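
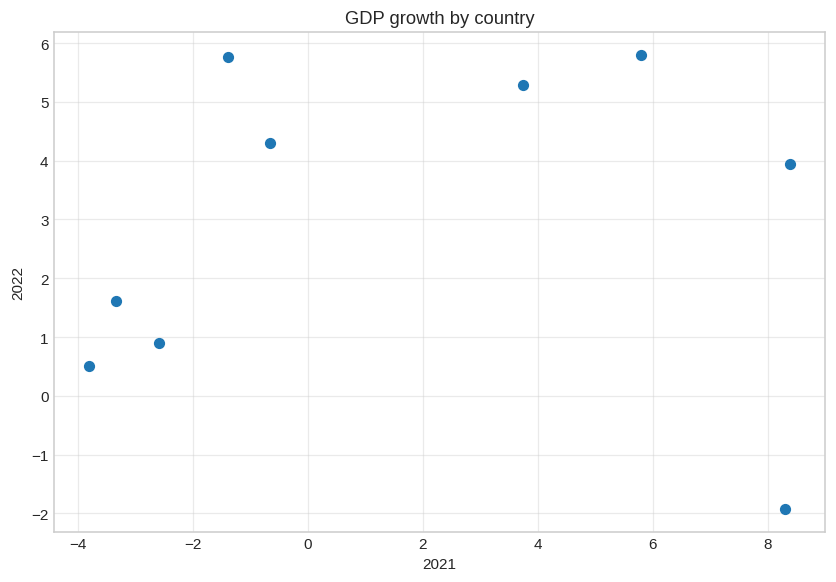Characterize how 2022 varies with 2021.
no clear correlation

Points are roughly uncorrelated; weak (|r| ≈ 0.1).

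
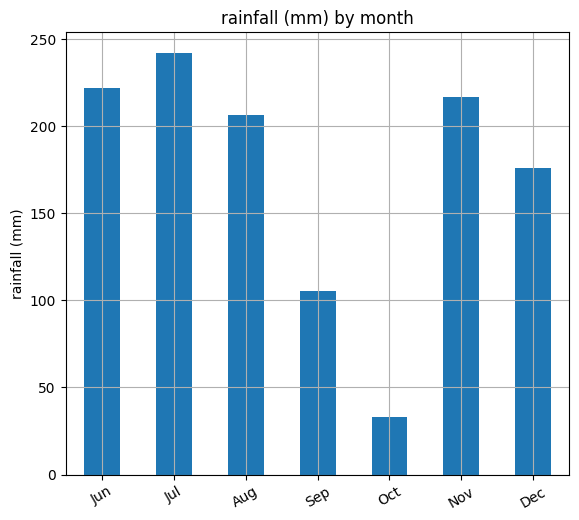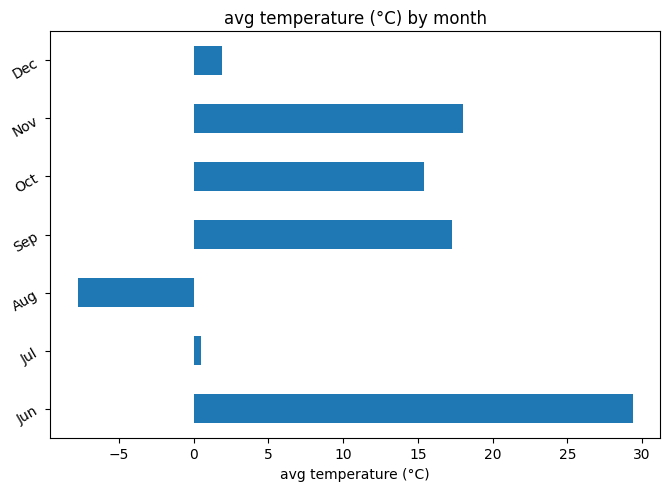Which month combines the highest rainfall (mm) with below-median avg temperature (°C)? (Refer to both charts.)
Chart 2 median avg temperature (°C) ≈ 15; below-median months: Jul, Aug, Dec. Among those, Jul has the highest rainfall (mm) (≈ 250).

Jul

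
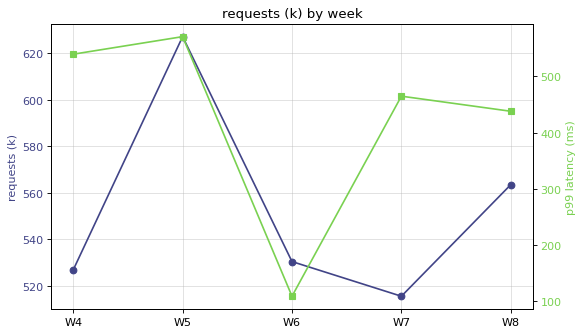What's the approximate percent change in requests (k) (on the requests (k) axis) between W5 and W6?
W5 ≈ 630, W6 ≈ 530; (530 − 630) / 630 ≈ -15.9%.

≈ -15.9%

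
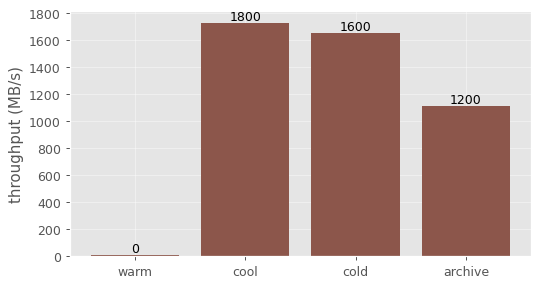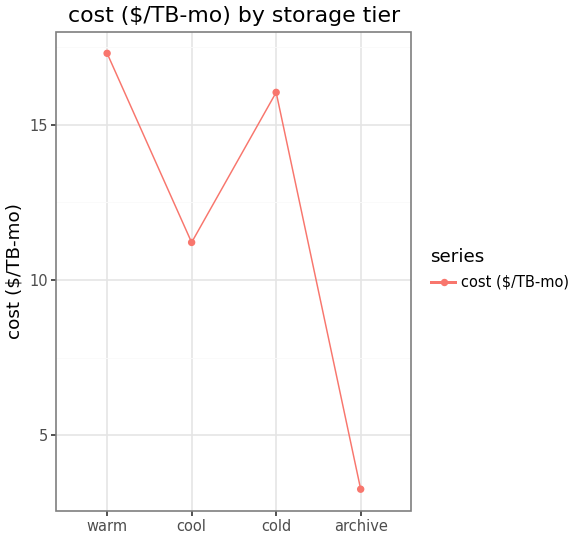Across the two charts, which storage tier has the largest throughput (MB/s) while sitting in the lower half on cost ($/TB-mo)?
cool

Chart 2 median cost ($/TB-mo) ≈ 14; below-median storage tiers: cool, archive. Among those, cool has the highest throughput (MB/s) (≈ 1800).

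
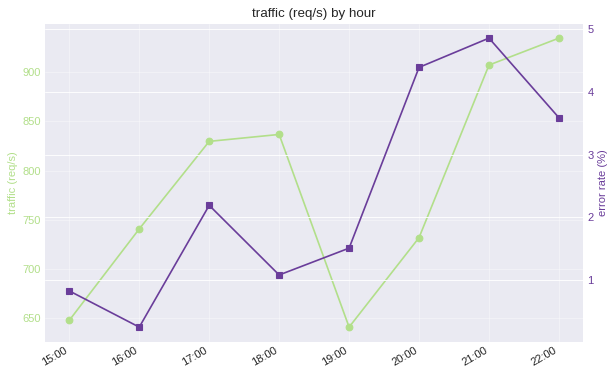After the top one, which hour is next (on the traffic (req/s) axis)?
21:00

Top 3 (on the traffic (req/s) axis): 22:00 ≈ 925, 21:00 ≈ 900, 18:00 ≈ 825.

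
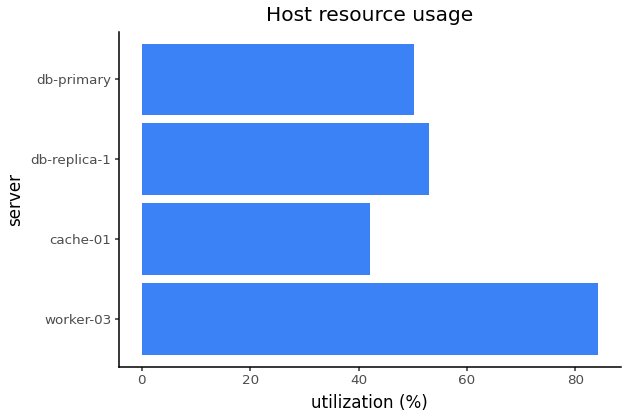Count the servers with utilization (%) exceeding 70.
1

Above 70: worker-03.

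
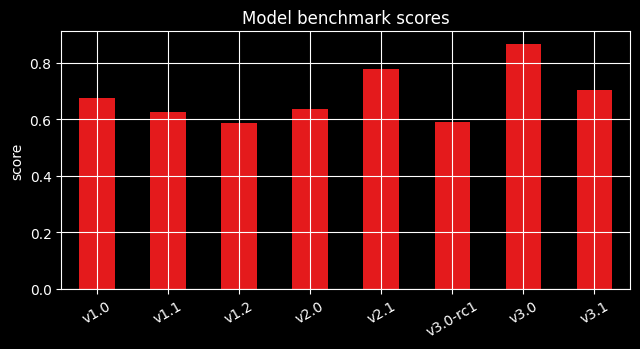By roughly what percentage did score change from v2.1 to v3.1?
v2.1 ≈ 0.8, v3.1 ≈ 0.7; (0.7 − 0.8) / 0.8 ≈ -12.5%.

≈ -12.5%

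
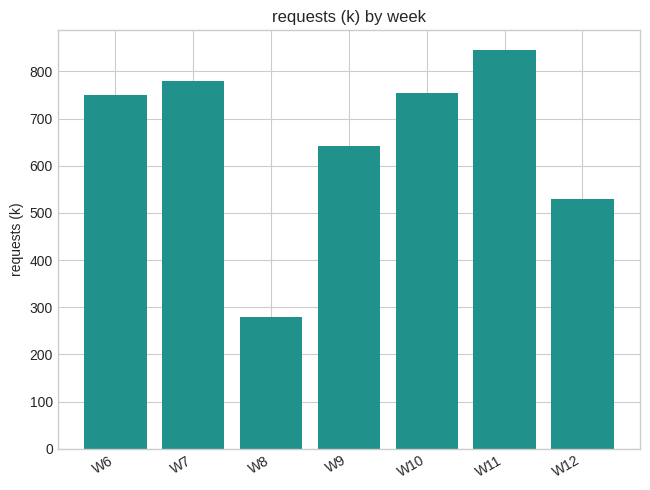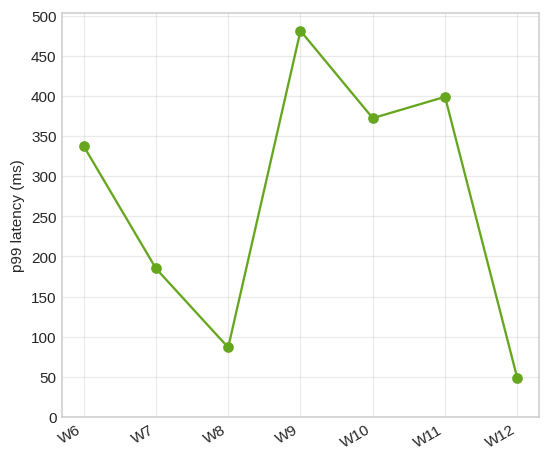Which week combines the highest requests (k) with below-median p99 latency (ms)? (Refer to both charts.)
W7

Chart 2 median p99 latency (ms) ≈ 350; below-median weeks: W7, W8, W12. Among those, W7 has the highest requests (k) (≈ 800).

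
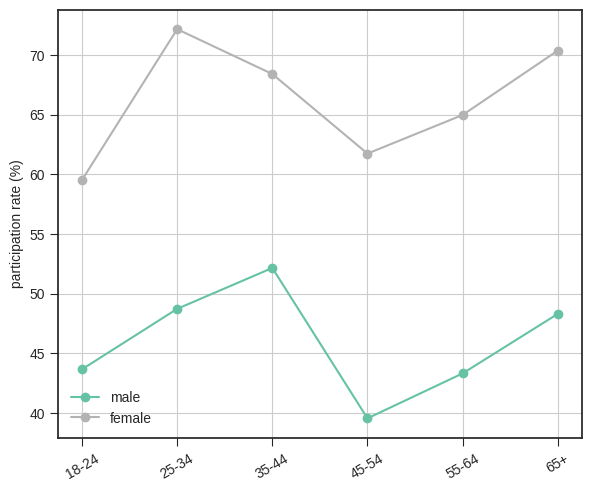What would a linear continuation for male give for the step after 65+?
≈ 55

Last three: 40, 45, 50 → slope ≈ 5/step → next ≈ 55.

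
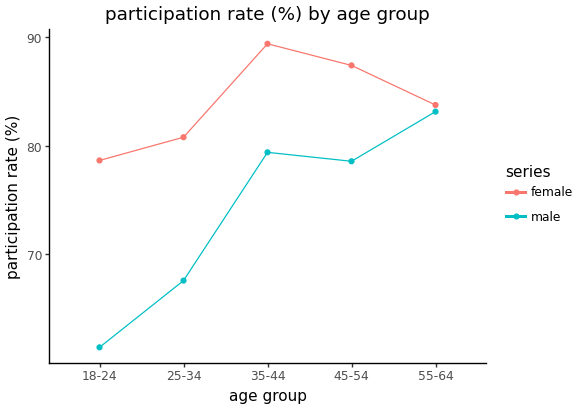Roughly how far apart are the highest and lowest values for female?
≈ 10

Max 35-44 ≈ 90, min 18-24 ≈ 80; range ≈ 10.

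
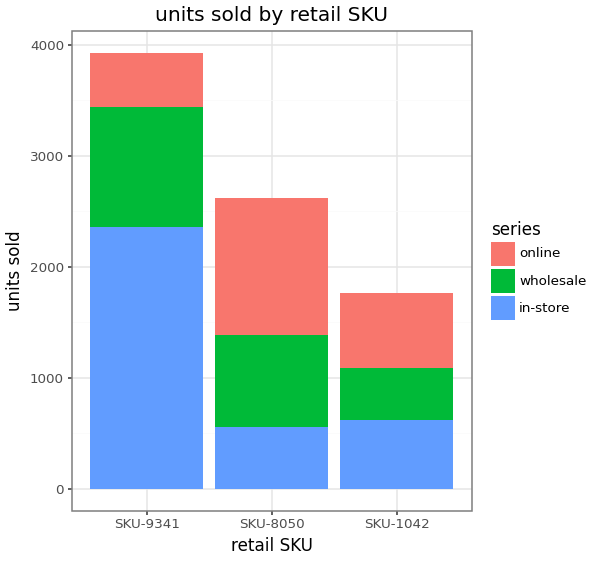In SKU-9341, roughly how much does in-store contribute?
≈ 2500

in-store top ≈ 2500, bottom ≈ 0; segment ≈ 2500.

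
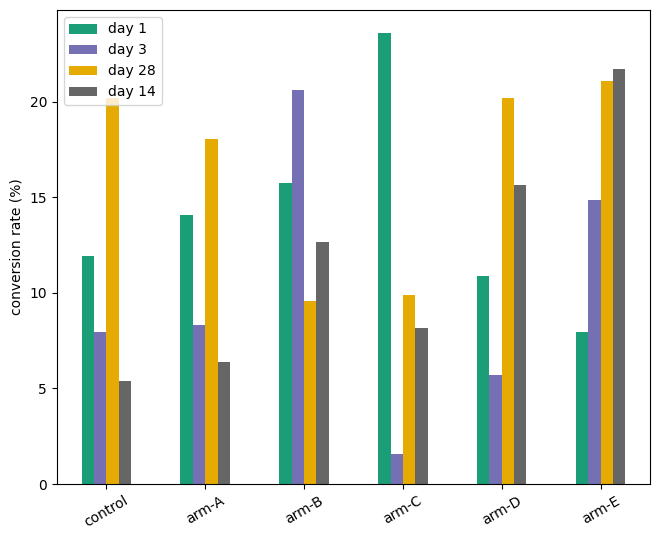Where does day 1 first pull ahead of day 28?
arm-B

arm-A: day 1 ≈ 14 vs day 28 ≈ 18 (not yet); arm-B: day 1 ≈ 16 vs day 28 ≈ 10 (first crossover).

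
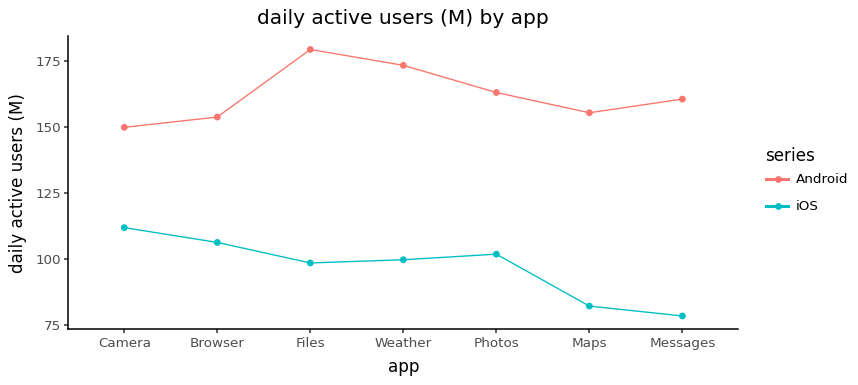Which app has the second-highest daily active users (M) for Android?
Weather

Top 3 for Android: Files ≈ 180, Weather ≈ 170, Photos ≈ 160.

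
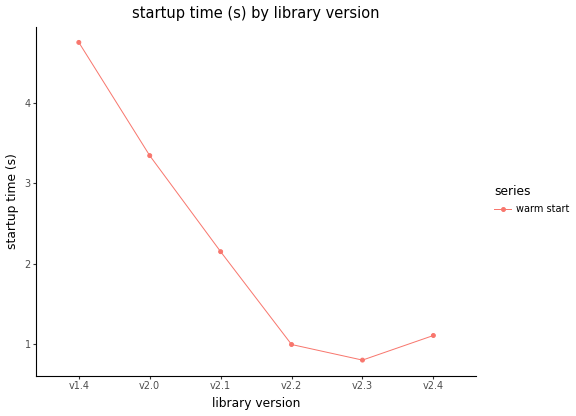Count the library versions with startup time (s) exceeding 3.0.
2

Above 3.0: v1.4, v2.0.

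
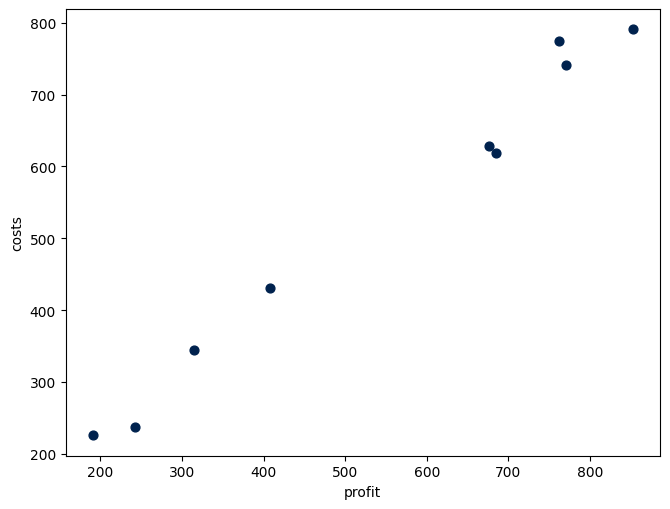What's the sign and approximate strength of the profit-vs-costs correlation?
Points are positively correlated; strong (|r| ≈ 1.0).

positive, strong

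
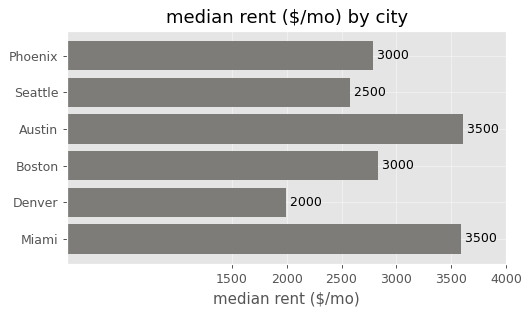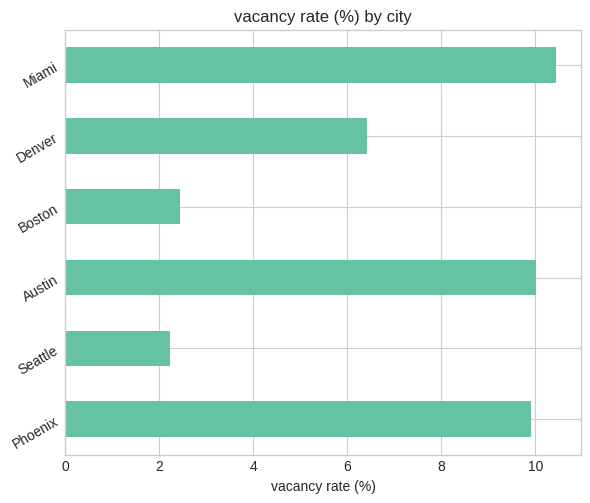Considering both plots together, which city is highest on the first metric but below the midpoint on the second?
Boston

Chart 2 median vacancy rate (%) ≈ 8; below-median cities: Seattle, Boston, Denver. Among those, Boston has the highest median rent ($/mo) (≈ 3000).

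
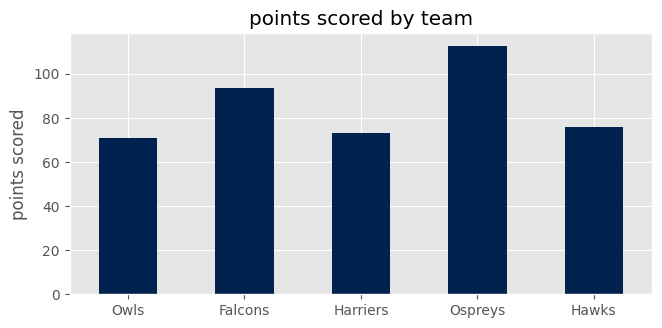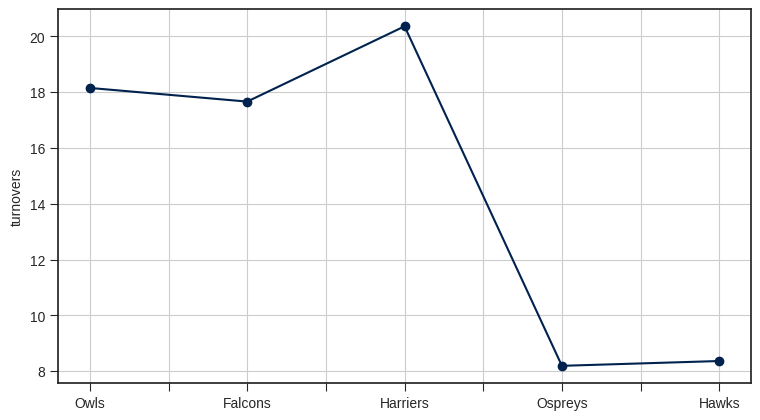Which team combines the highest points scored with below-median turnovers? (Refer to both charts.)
Ospreys

Chart 2 median turnovers ≈ 18; below-median teams: Ospreys, Hawks. Among those, Ospreys has the highest points scored (≈ 120).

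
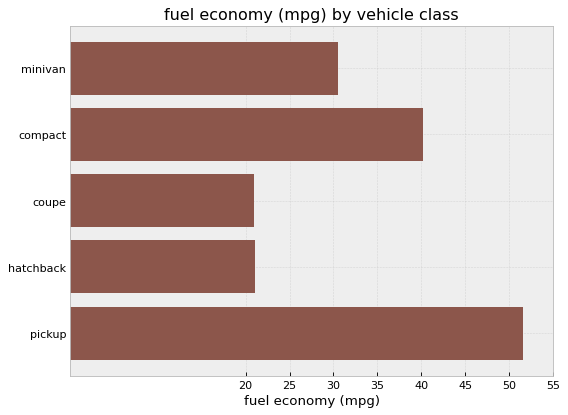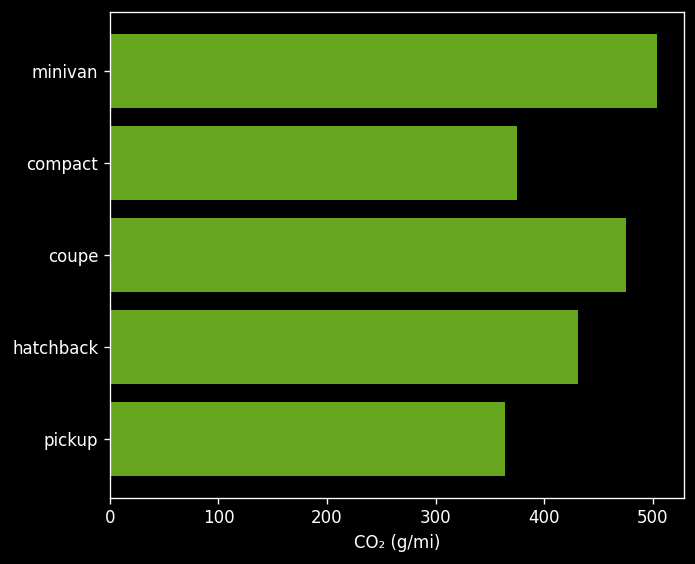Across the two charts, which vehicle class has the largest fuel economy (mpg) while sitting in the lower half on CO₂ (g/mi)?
pickup

Chart 2 median CO₂ (g/mi) ≈ 450; below-median vehicle classes: compact, pickup. Among those, pickup has the highest fuel economy (mpg) (≈ 50).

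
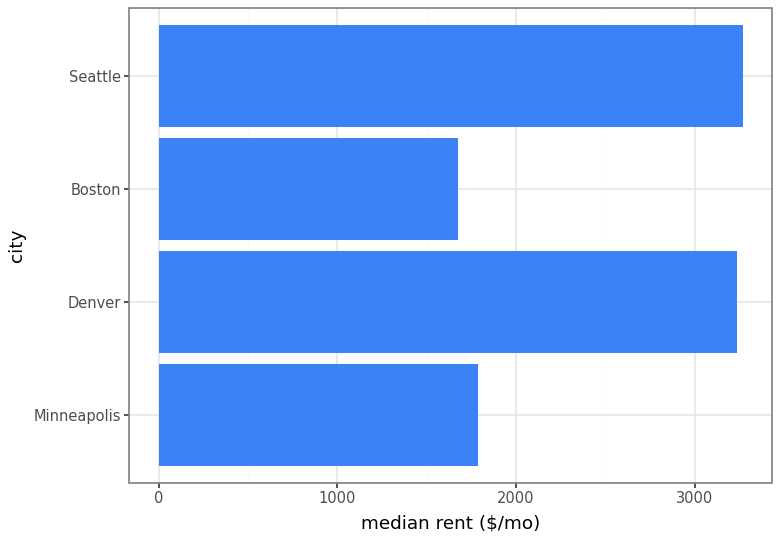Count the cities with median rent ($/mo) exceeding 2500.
Above 2500: Denver, Seattle.

2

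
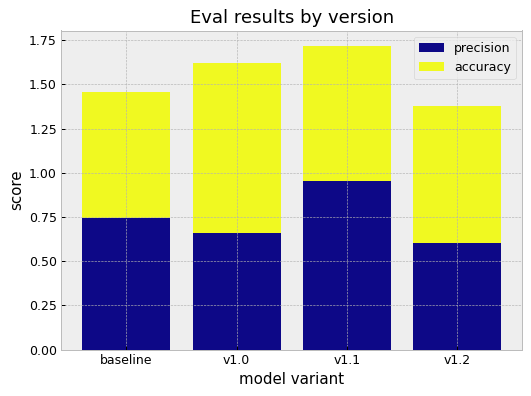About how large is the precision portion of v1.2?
≈ 0.6

precision top ≈ 0.6, bottom ≈ 0.0; segment ≈ 0.6.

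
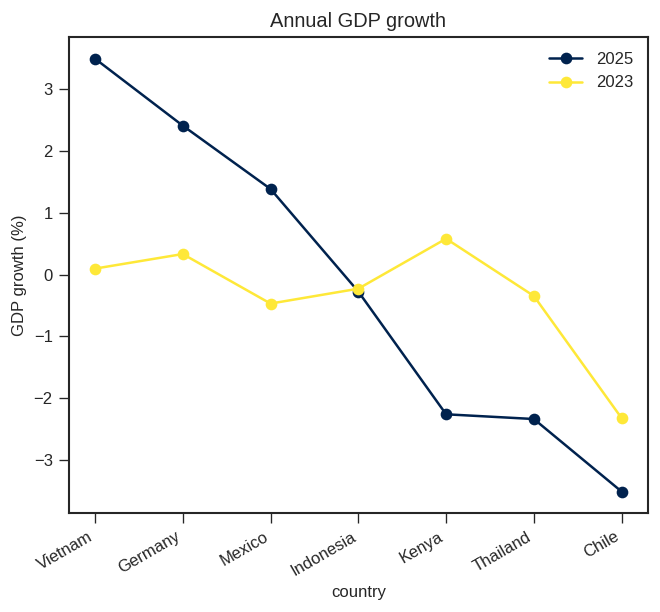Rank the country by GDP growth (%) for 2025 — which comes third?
Top 4 for 2025: Vietnam ≈ 3, Germany ≈ 2, Mexico ≈ 1, Indonesia ≈ 0.

Mexico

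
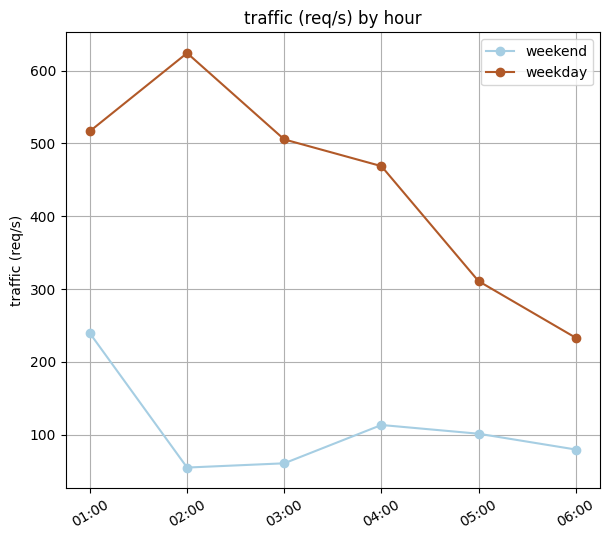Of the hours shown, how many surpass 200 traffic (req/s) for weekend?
1

Above 200: 01:00.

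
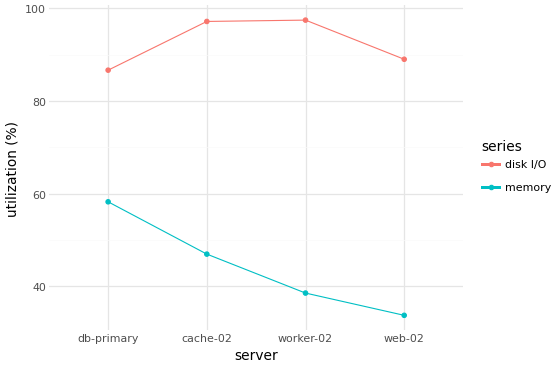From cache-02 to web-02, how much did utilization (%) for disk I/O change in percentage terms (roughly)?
≈ -10%

cache-02 ≈ 100, web-02 ≈ 90; (90 − 100) / 100 ≈ -10%.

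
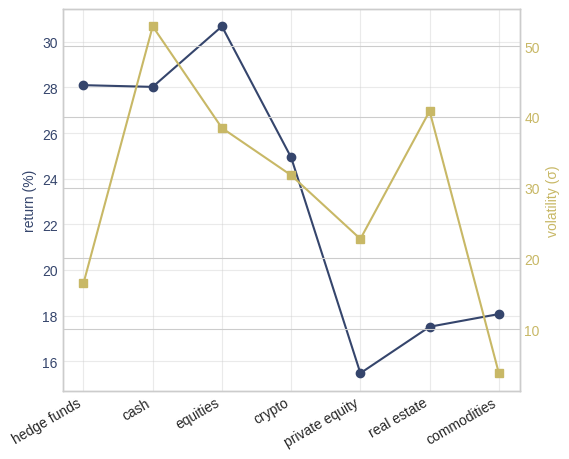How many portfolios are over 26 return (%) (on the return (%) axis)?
Above 26: hedge funds, cash, equities.

3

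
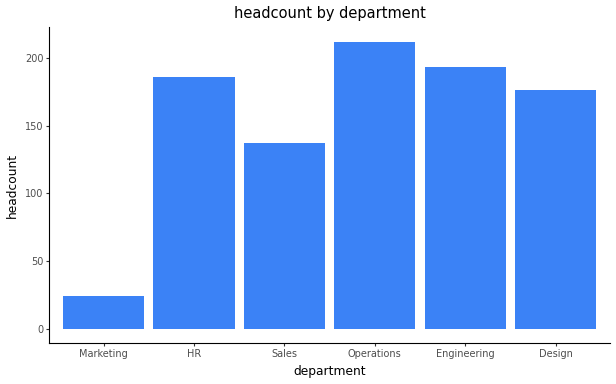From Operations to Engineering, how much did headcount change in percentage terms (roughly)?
Operations ≈ 220, Engineering ≈ 200; (200 − 220) / 220 ≈ -9.1%.

≈ -9.1%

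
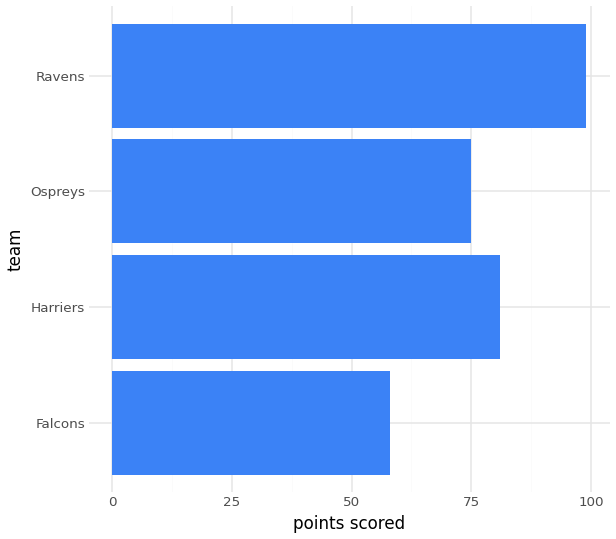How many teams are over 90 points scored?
Above 90: Ravens.

1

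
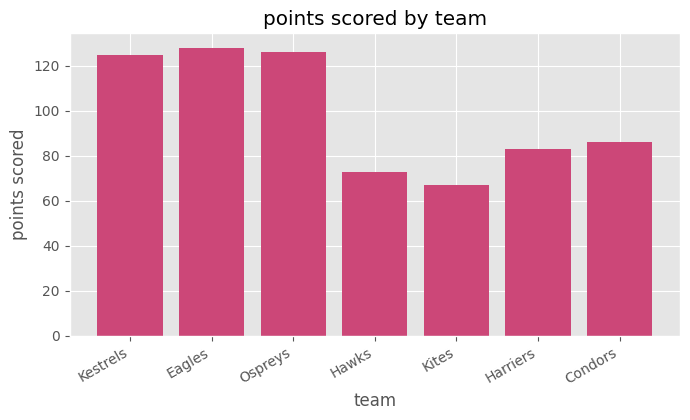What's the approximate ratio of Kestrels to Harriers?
≈ 1.5×

Kestrels ≈ 120, Harriers ≈ 80; 120/80 ≈ 1.5.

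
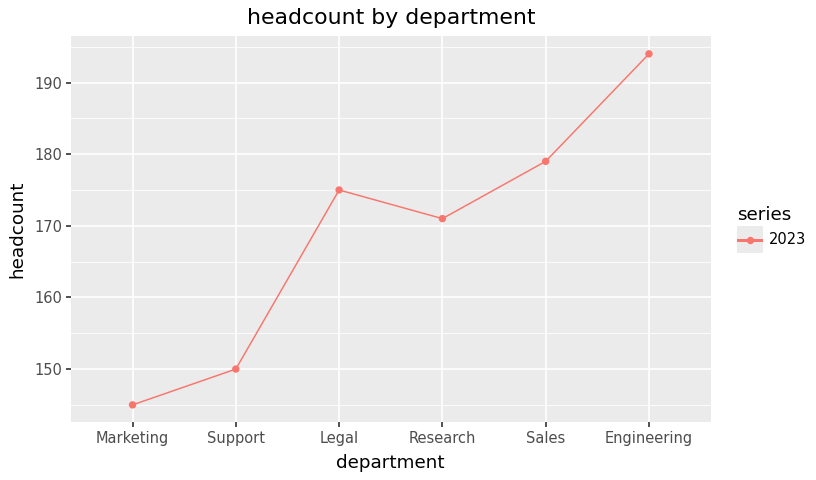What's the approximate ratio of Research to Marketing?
Research ≈ 170, Marketing ≈ 145; 170/145 ≈ 1.17.

≈ 1.17×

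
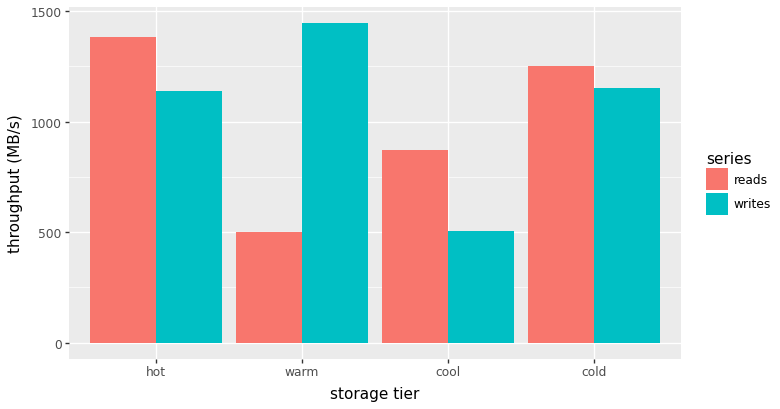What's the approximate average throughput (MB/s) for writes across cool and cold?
≈ 900

(600 + 1200) / 2 ≈ 900.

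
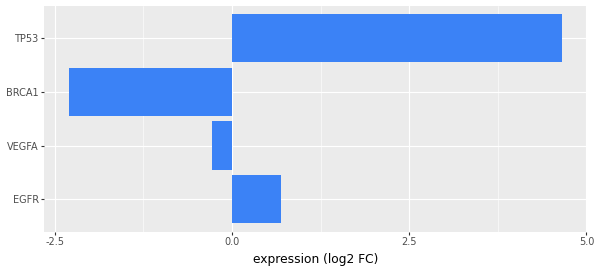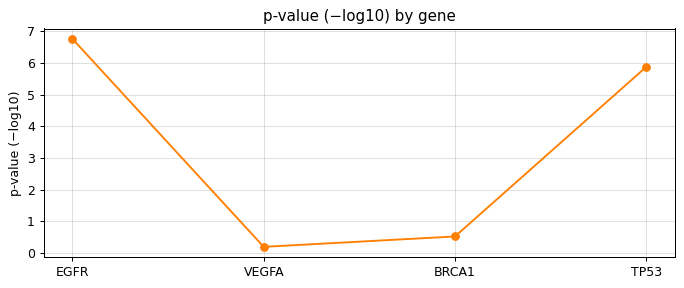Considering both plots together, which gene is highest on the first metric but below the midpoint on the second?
Chart 2 median p-value (−log10) ≈ 3; below-median genes: VEGFA, BRCA1. Among those, VEGFA has the highest expression (log2 FC) (≈ -0.5).

VEGFA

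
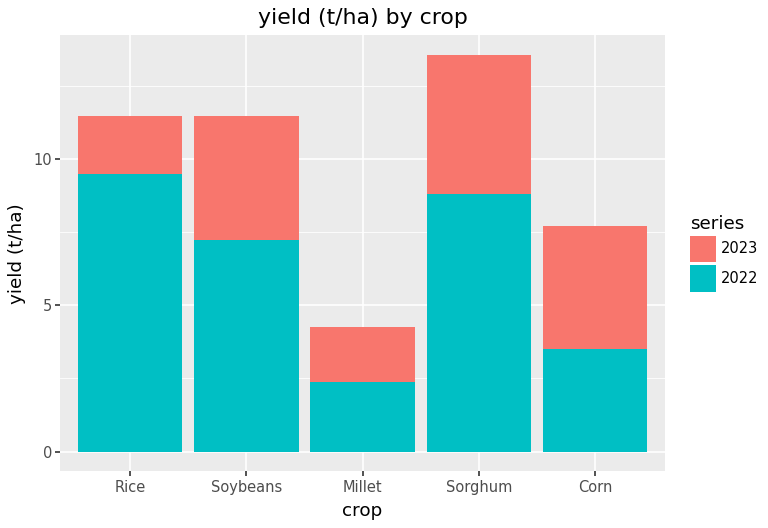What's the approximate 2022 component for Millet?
2022 top ≈ 2, bottom ≈ 0; segment ≈ 2.

≈ 2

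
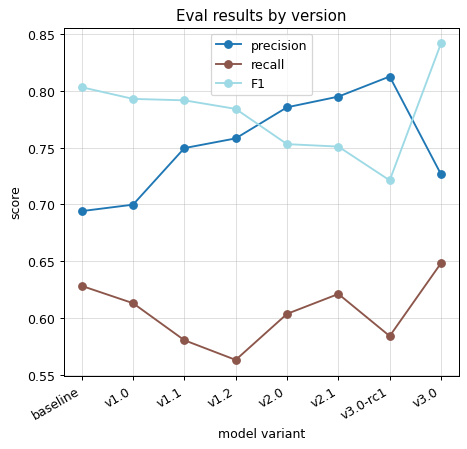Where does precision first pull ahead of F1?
v1.2: precision ≈ 0.75 vs F1 ≈ 0.80 (not yet); v2.0: precision ≈ 0.80 vs F1 ≈ 0.75 (first crossover).

v2.0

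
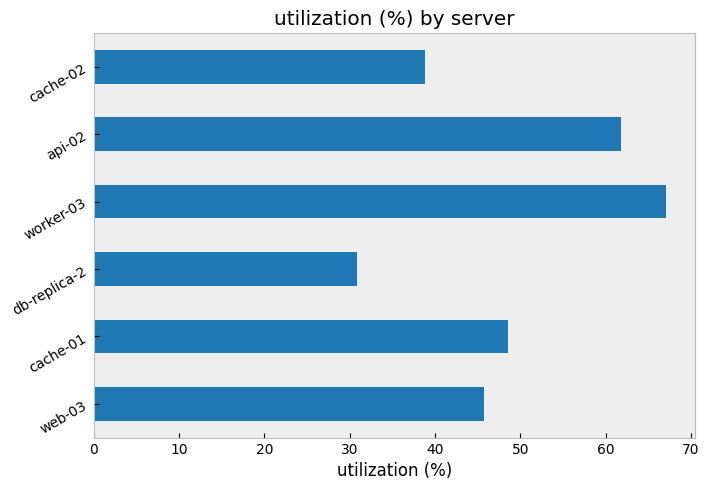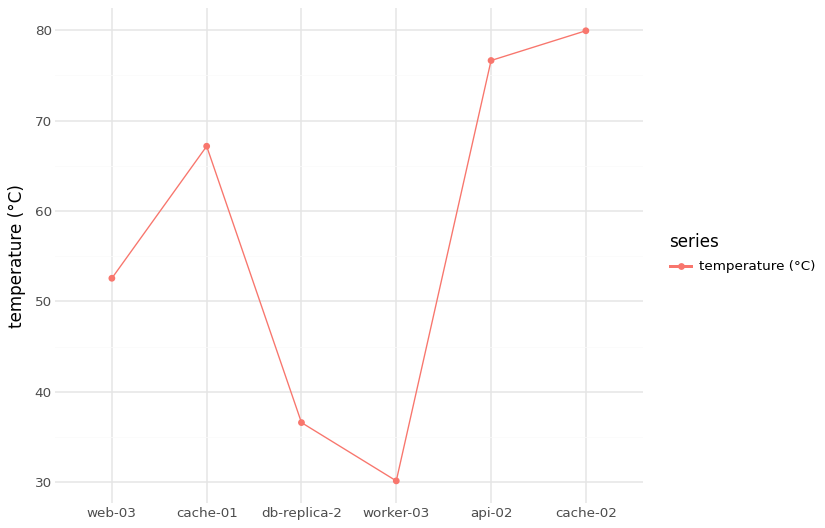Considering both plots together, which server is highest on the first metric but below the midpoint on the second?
worker-03

Chart 2 median temperature (°C) ≈ 60; below-median servers: web-03, db-replica-2, worker-03. Among those, worker-03 has the highest utilization (%) (≈ 70).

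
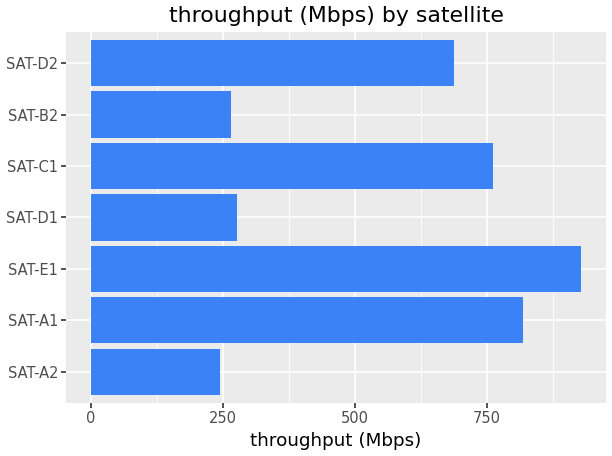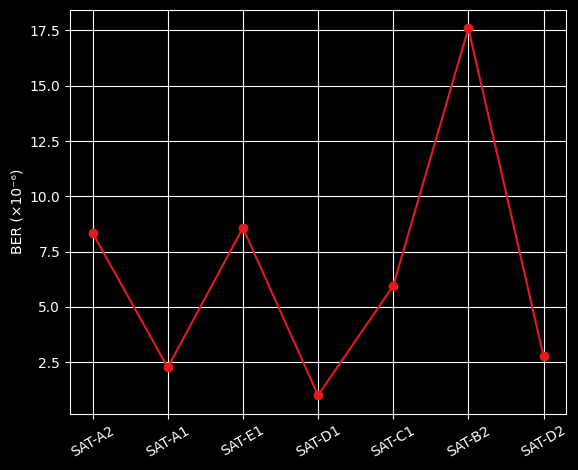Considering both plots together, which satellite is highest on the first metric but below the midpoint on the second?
SAT-A1

Chart 2 median BER (×10⁻⁶) ≈ 6; below-median satellites: SAT-A1, SAT-D1, SAT-D2. Among those, SAT-A1 has the highest throughput (Mbps) (≈ 800).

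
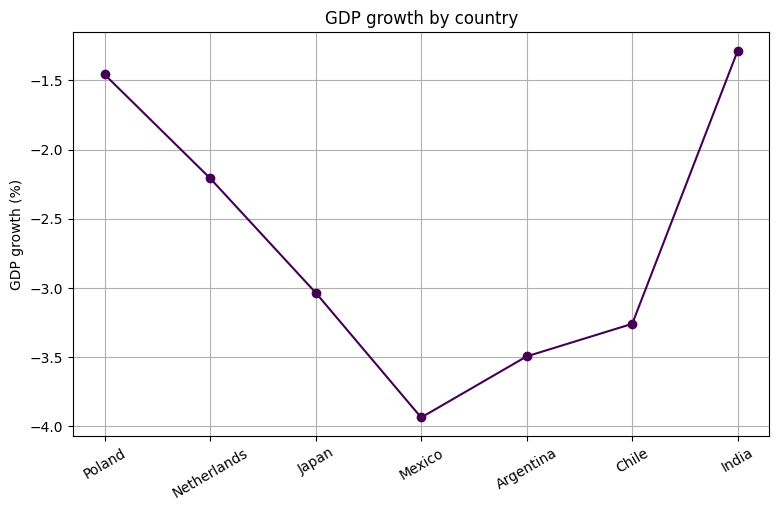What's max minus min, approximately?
≈ 2.5

Max India ≈ -1.5, min Mexico ≈ -4.0; range ≈ 2.5.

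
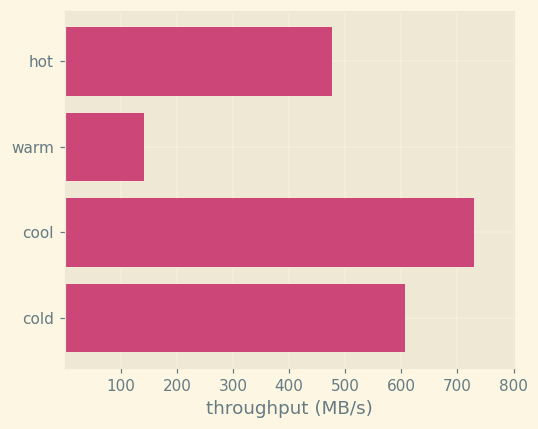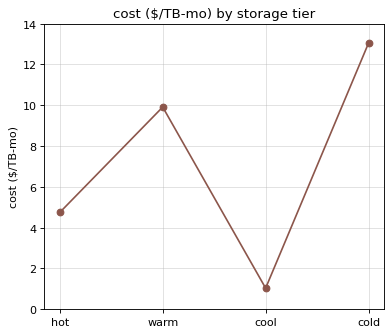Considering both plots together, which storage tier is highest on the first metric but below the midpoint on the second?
Chart 2 median cost ($/TB-mo) ≈ 8; below-median storage tiers: hot, cool. Among those, cool has the highest throughput (MB/s) (≈ 700).

cool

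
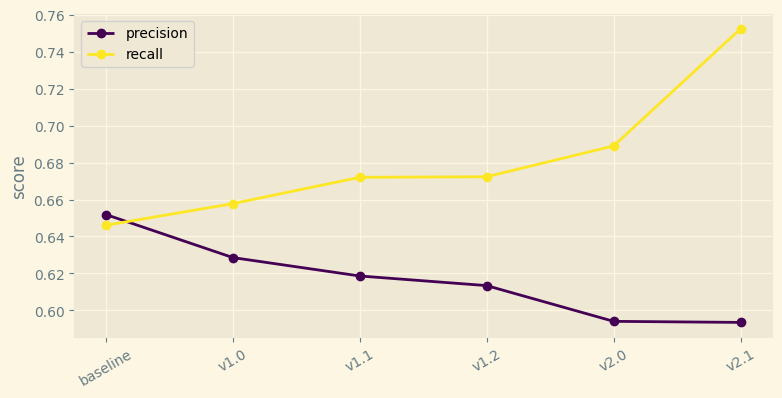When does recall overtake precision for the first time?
v1.0

baseline: recall ≈ 0.64 vs precision ≈ 0.66 (not yet); v1.0: recall ≈ 0.66 vs precision ≈ 0.62 (first crossover).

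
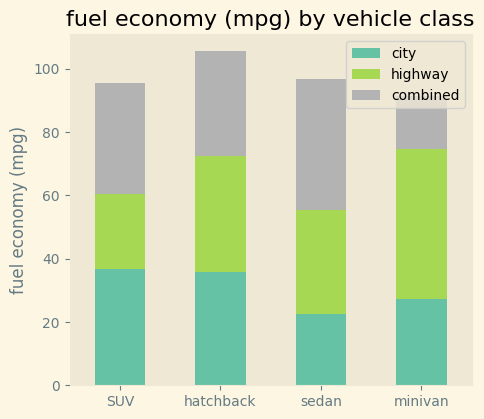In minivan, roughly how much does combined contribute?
≈ 20

combined top ≈ 90, bottom ≈ 70; segment ≈ 20.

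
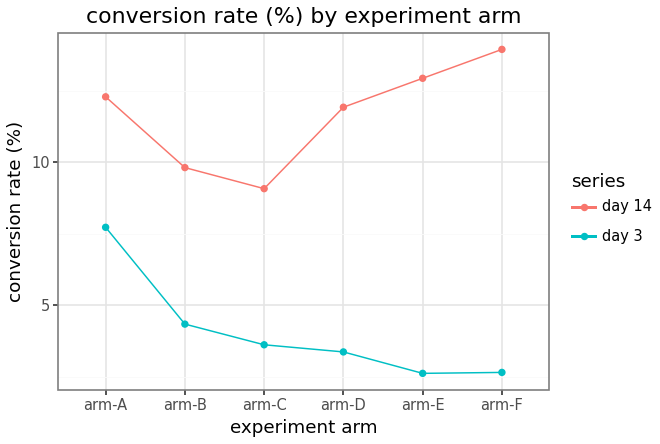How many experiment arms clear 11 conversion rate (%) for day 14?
4

Above 11: arm-A, arm-D, arm-E, arm-F.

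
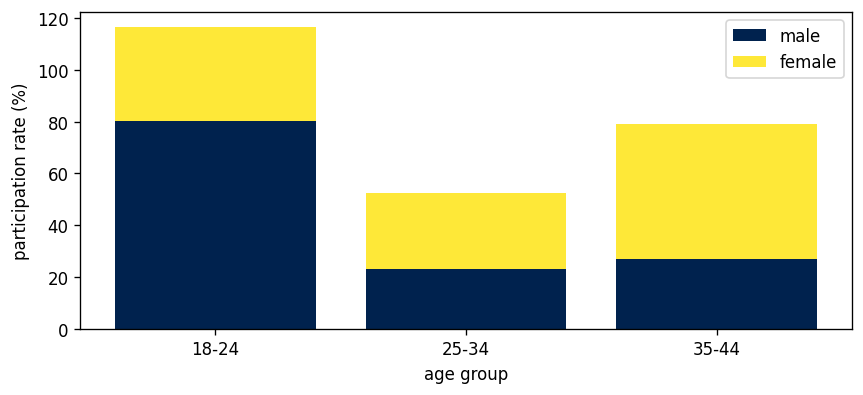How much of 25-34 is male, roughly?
≈ 20

male top ≈ 20, bottom ≈ 0; segment ≈ 20.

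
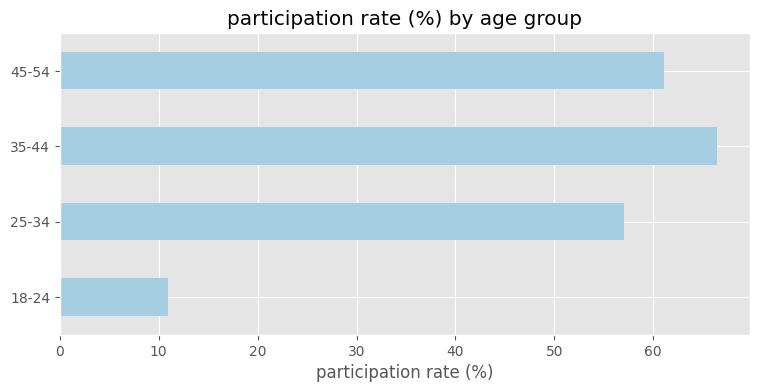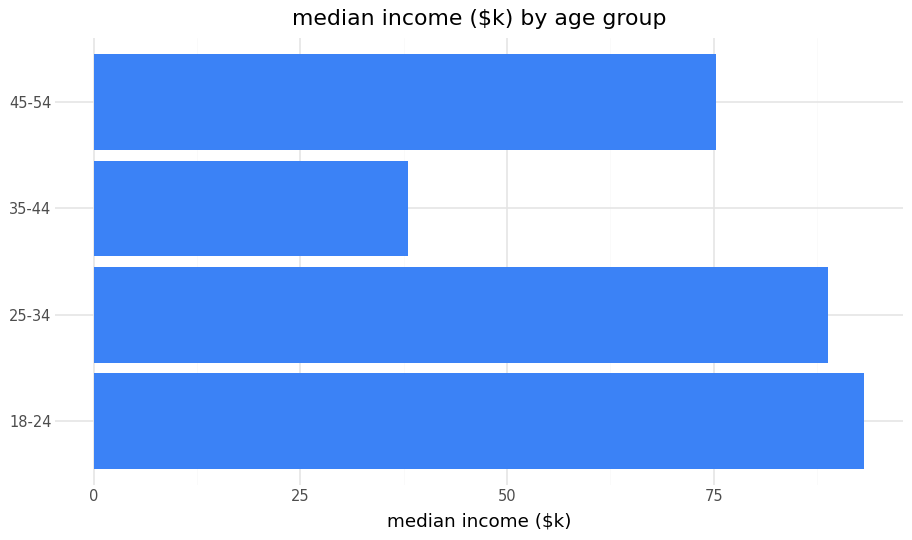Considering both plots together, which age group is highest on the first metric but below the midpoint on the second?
35-44

Chart 2 median median income ($k) ≈ 80; below-median age groups: 35-44, 45-54. Among those, 35-44 has the highest participation rate (%) (≈ 70).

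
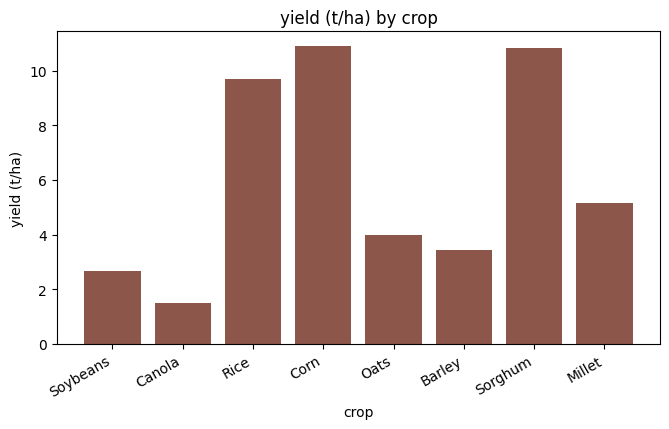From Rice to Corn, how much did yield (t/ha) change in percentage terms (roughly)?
Rice ≈ 10, Corn ≈ 11; (11 − 10) / 10 ≈ +10%.

≈ +10%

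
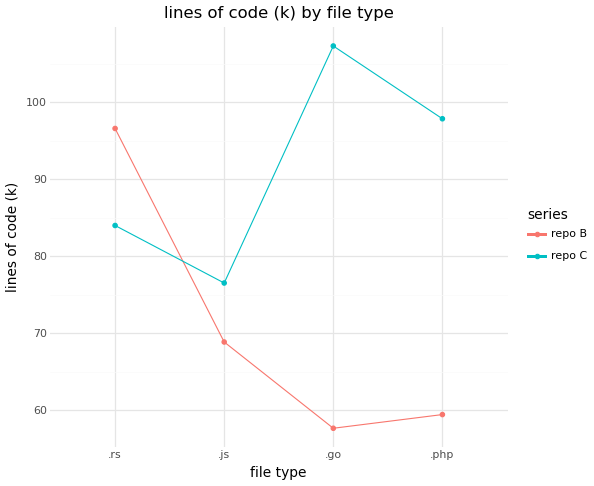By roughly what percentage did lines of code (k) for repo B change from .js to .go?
≈ -14.3%

.js ≈ 70, .go ≈ 60; (60 − 70) / 70 ≈ -14.3%.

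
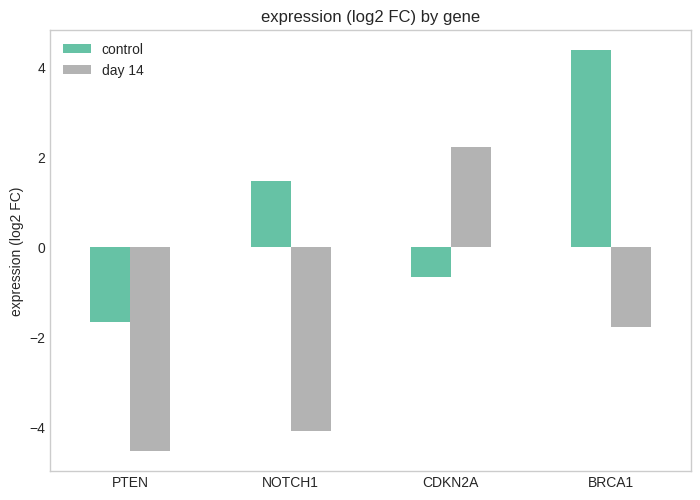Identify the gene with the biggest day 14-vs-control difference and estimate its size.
BRCA1, ≈ 6 log2 FC

BRCA1: day 14 ≈ -2, control ≈ 4 → gap ≈ 6. Next-largest (NOTCH1) is only ≈ 5.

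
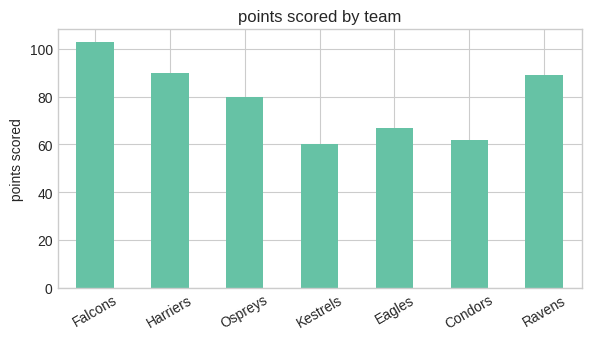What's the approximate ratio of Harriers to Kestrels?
Harriers ≈ 90, Kestrels ≈ 60; 90/60 ≈ 1.5.

≈ 1.5×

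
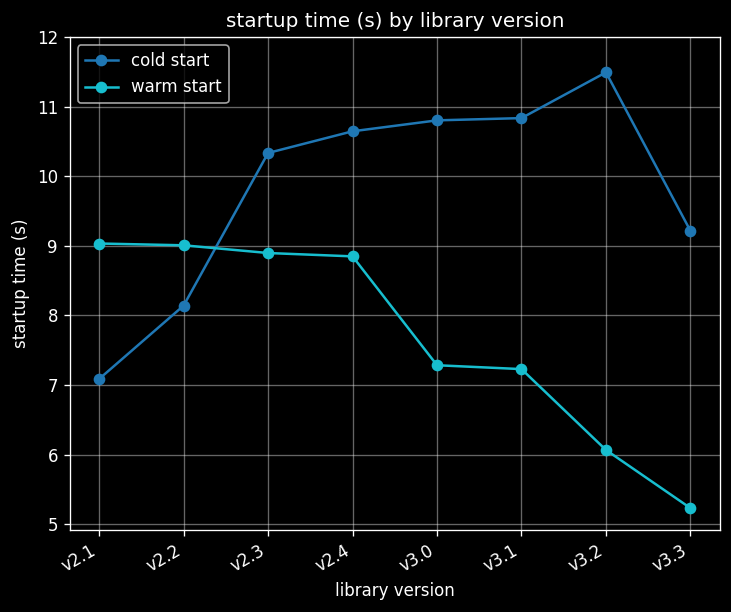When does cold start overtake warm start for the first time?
v2.3

v2.2: cold start ≈ 8 vs warm start ≈ 9 (not yet); v2.3: cold start ≈ 10 vs warm start ≈ 9 (first crossover).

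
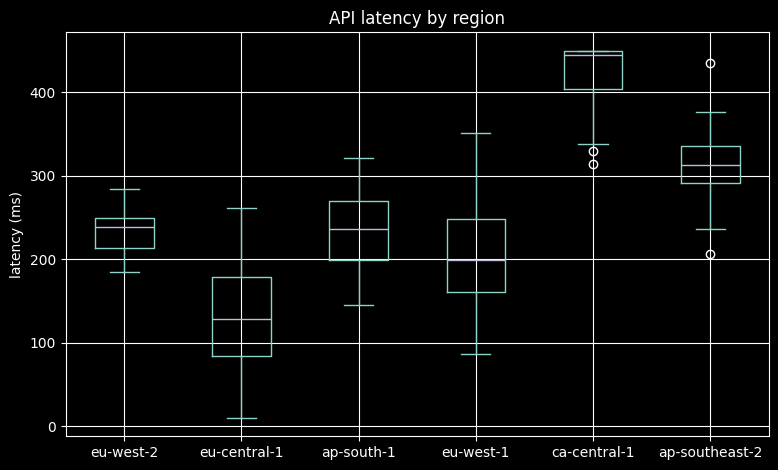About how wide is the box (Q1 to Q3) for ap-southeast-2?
Q3 ≈ 350, Q1 ≈ 300; IQR ≈ 50.

≈ 50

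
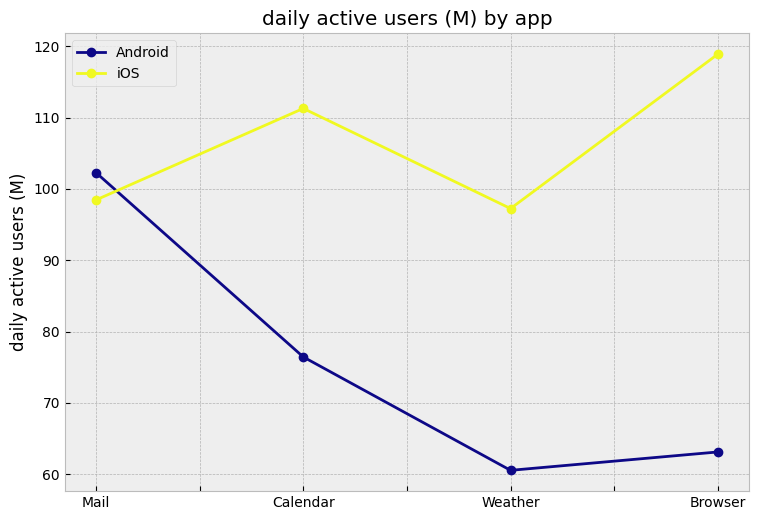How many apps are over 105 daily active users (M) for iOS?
2

Above 105: Calendar, Browser.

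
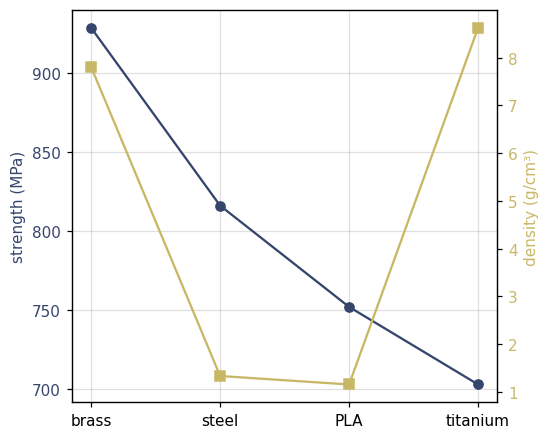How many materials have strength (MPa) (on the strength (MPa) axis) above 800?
2

Above 800: brass, steel.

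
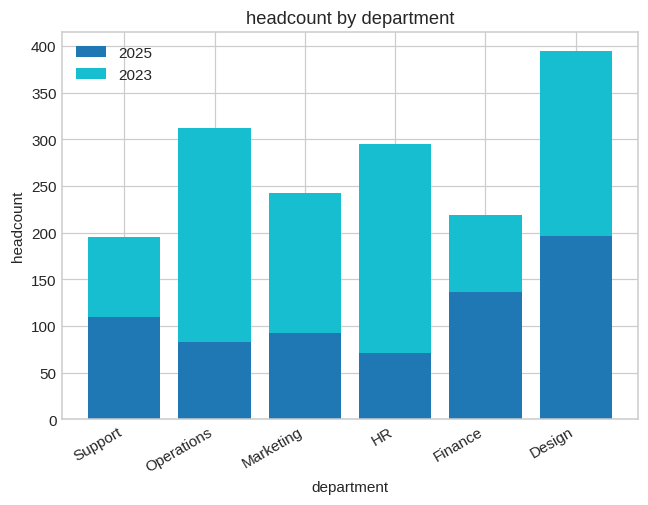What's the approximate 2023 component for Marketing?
2023 top ≈ 250, bottom ≈ 100; segment ≈ 150.

≈ 150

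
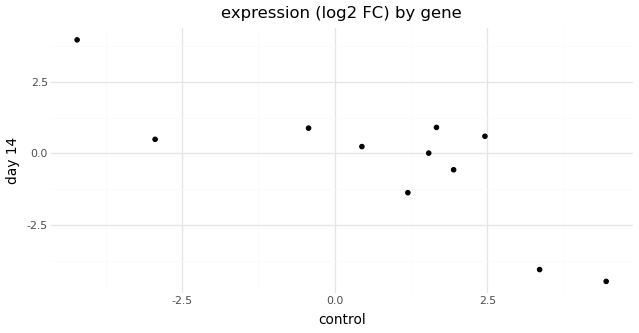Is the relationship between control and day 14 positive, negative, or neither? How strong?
negative, strong

Points are negatively correlated; strong (|r| ≈ 0.8).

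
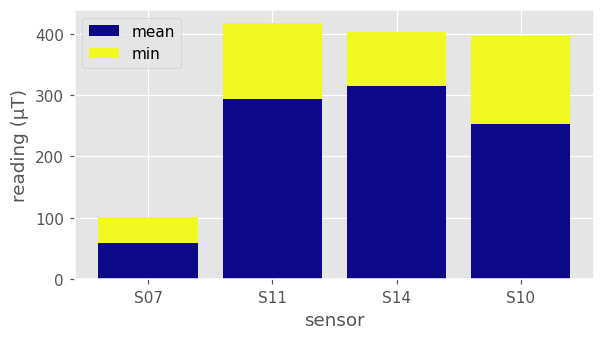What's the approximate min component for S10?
≈ 150

min top ≈ 400, bottom ≈ 250; segment ≈ 150.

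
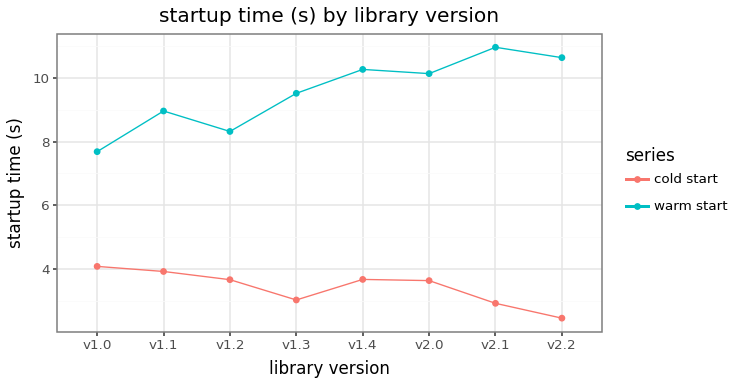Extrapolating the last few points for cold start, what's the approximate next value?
≈ 1

Last three: 4, 3, 2 → slope ≈ -1/step → next ≈ 1.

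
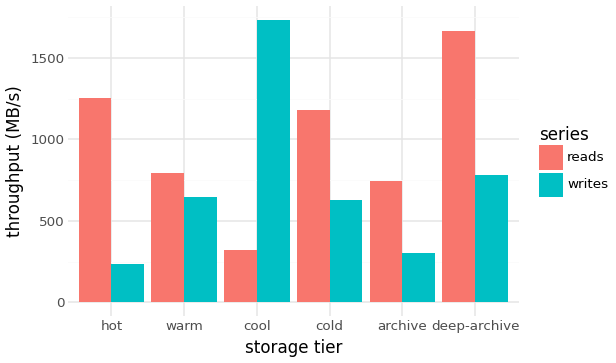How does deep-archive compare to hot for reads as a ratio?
deep-archive ≈ 1600, hot ≈ 1200; 1600/1200 ≈ 1.33.

≈ 1.33×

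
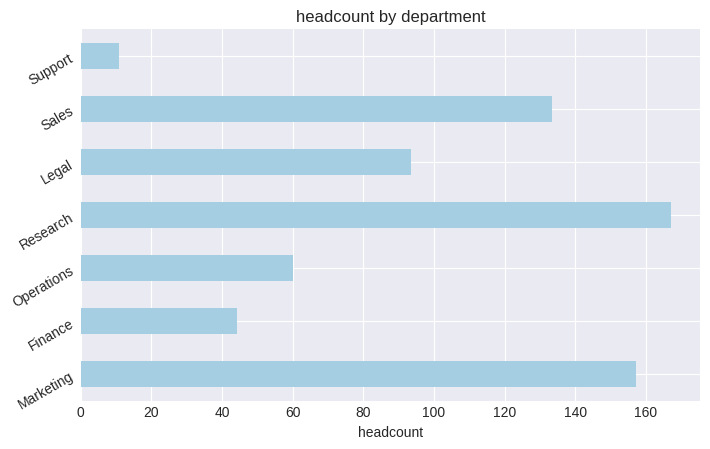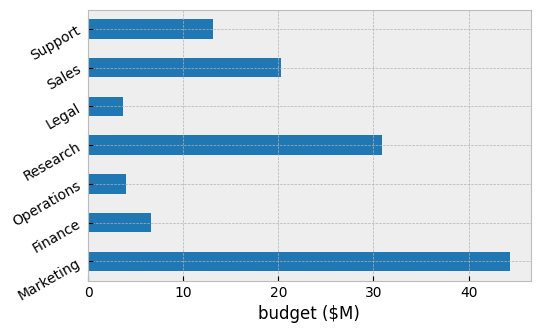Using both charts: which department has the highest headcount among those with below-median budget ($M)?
Chart 2 median budget ($M) ≈ 15; below-median departments: Finance, Operations, Legal. Among those, Legal has the highest headcount (≈ 100).

Legal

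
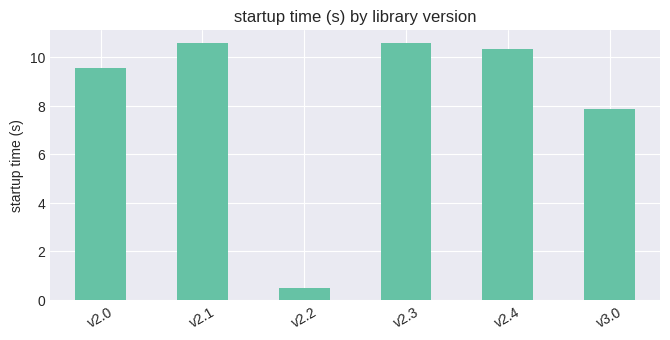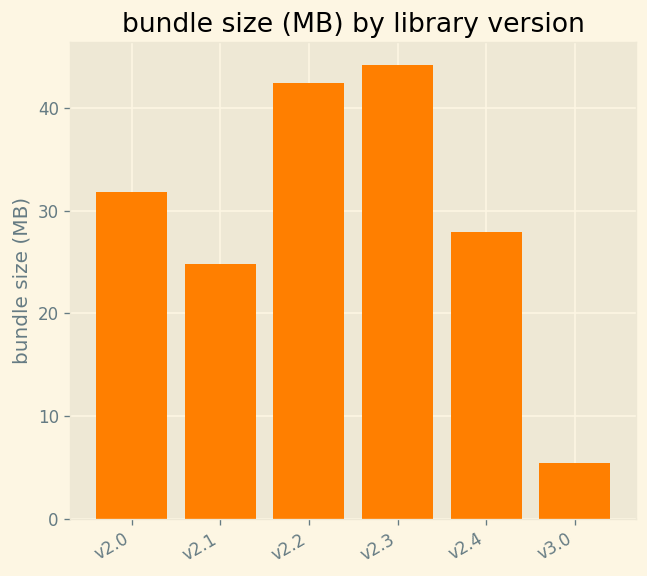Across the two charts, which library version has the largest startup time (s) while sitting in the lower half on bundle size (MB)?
Chart 2 median bundle size (MB) ≈ 30; below-median library versions: v2.1, v2.4, v3.0. Among those, v2.1 has the highest startup time (s) (≈ 11).

v2.1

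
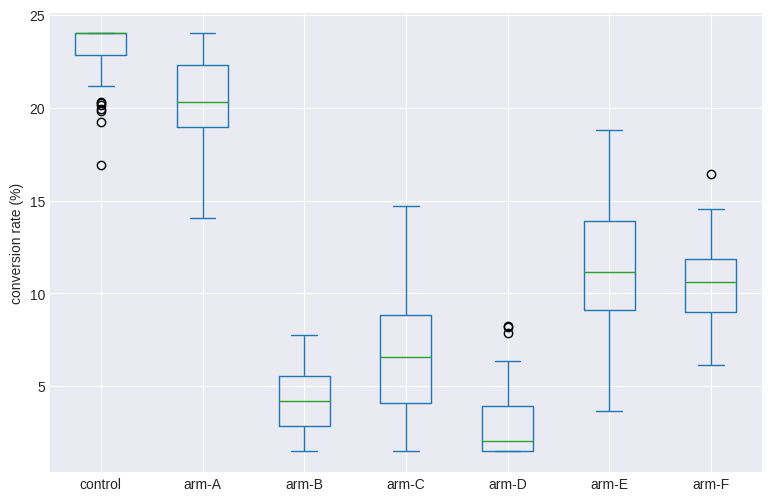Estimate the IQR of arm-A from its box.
≈ 4

Q3 ≈ 22, Q1 ≈ 18; IQR ≈ 4.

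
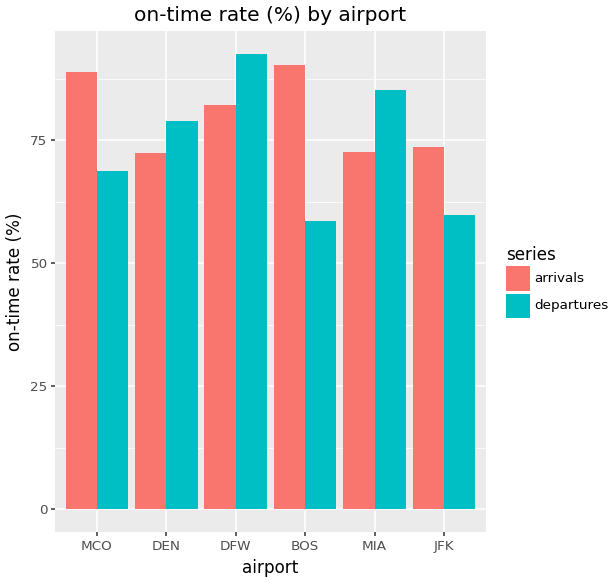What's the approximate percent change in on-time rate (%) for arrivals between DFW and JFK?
DFW ≈ 80, JFK ≈ 70; (70 − 80) / 80 ≈ -12.5%.

≈ -12.5%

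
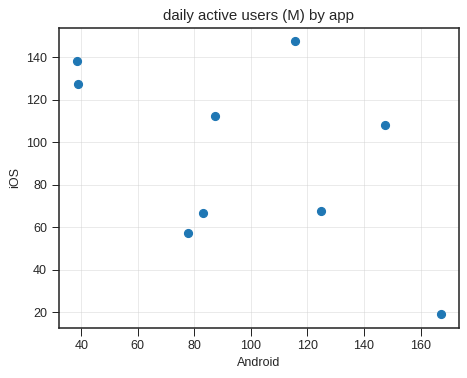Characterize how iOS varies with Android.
negative, moderate

Points are negatively correlated; moderate (|r| ≈ 0.5).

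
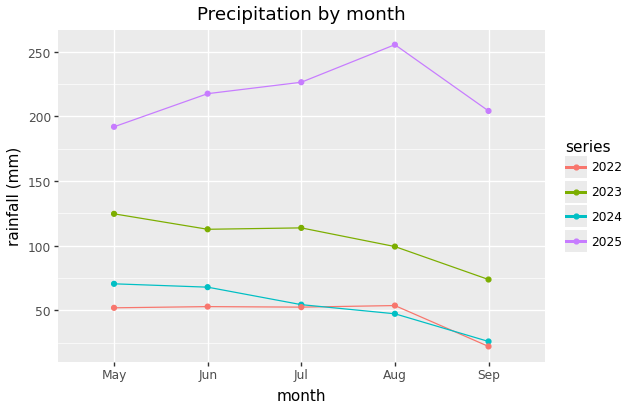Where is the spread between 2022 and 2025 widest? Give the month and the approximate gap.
Aug, ≈ 200 mm

Aug: 2022 ≈ 60, 2025 ≈ 260 → gap ≈ 200. Next-largest (Sep) is only ≈ 180.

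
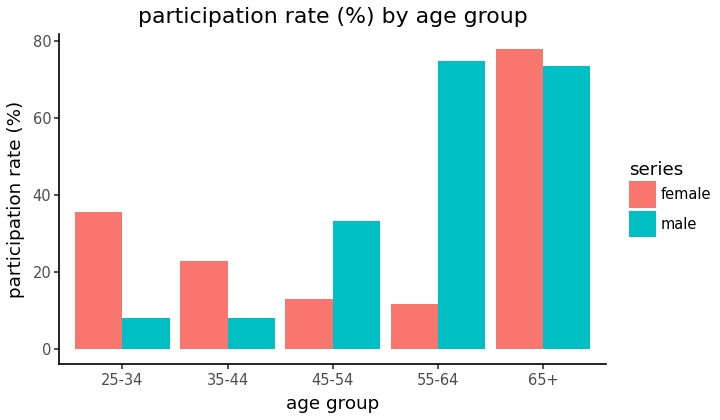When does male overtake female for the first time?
45-54

35-44: male ≈ 10 vs female ≈ 20 (not yet); 45-54: male ≈ 30 vs female ≈ 10 (first crossover).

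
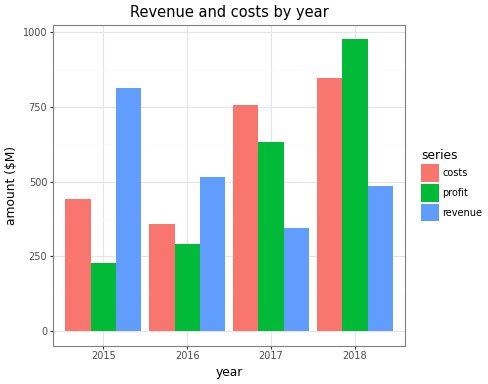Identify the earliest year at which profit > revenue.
2016: profit ≈ 300 vs revenue ≈ 500 (not yet); 2017: profit ≈ 600 vs revenue ≈ 300 (first crossover).

2017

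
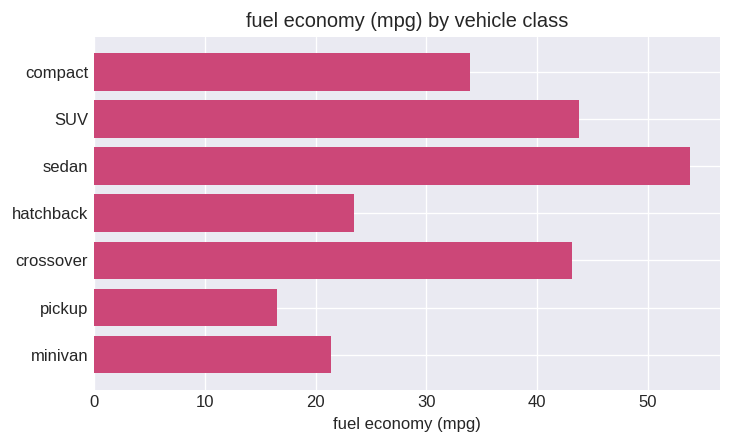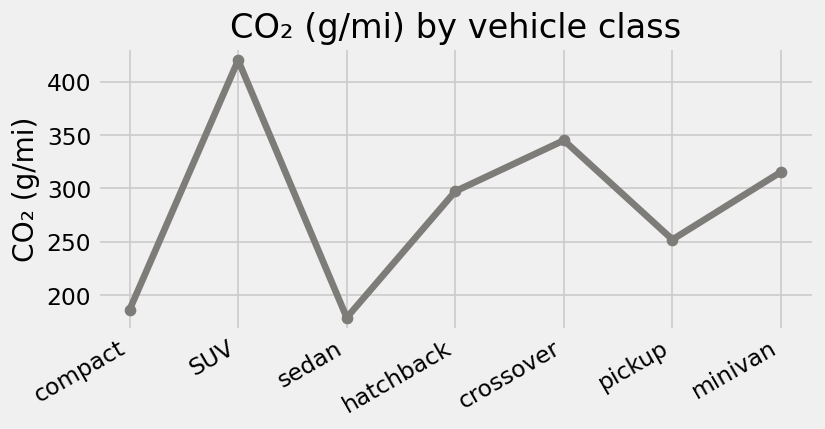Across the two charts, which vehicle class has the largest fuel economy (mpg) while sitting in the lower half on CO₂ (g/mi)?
sedan

Chart 2 median CO₂ (g/mi) ≈ 300; below-median vehicle classes: compact, sedan, pickup. Among those, sedan has the highest fuel economy (mpg) (≈ 55).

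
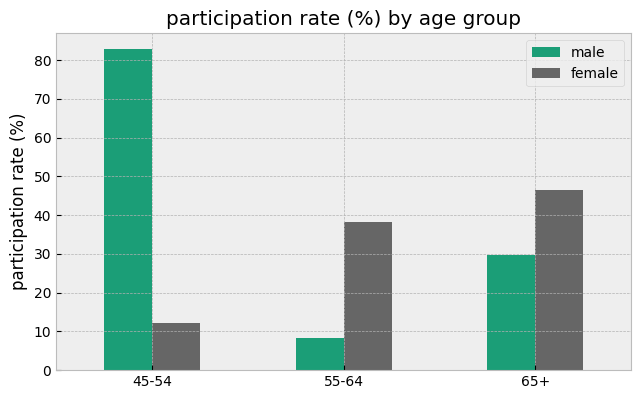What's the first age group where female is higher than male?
45-54: female ≈ 10 vs male ≈ 80 (not yet); 55-64: female ≈ 40 vs male ≈ 10 (first crossover).

55-64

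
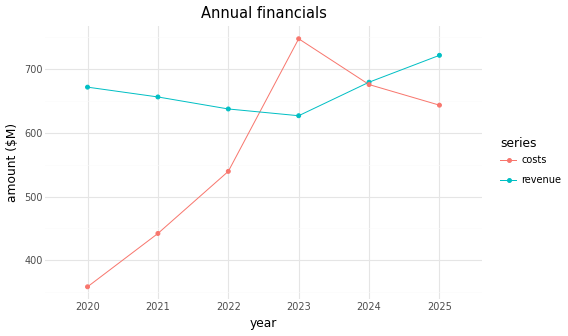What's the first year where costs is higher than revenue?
2023

2022: costs ≈ 550 vs revenue ≈ 650 (not yet); 2023: costs ≈ 750 vs revenue ≈ 650 (first crossover).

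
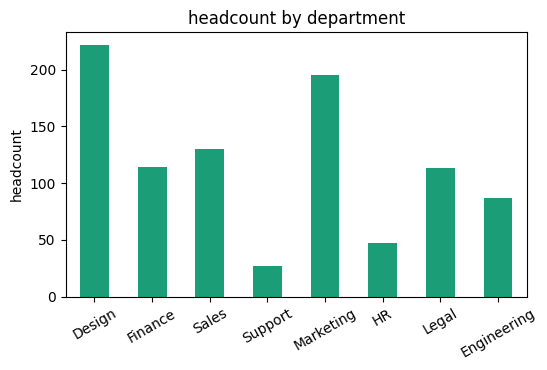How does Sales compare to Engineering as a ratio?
≈ 1.5×

Sales ≈ 120, Engineering ≈ 80; 120/80 ≈ 1.5.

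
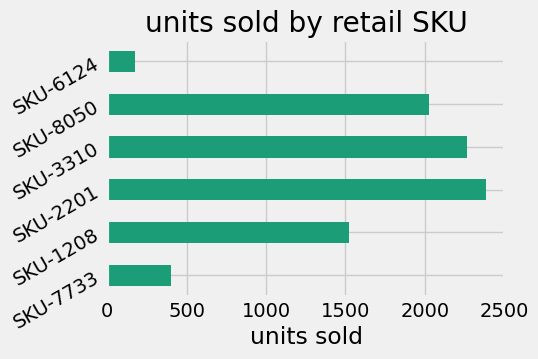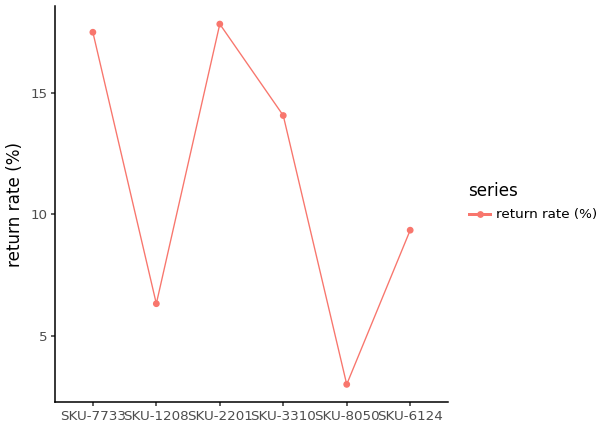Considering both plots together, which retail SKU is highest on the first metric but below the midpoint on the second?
Chart 2 median return rate (%) ≈ 12; below-median retail SKUs: SKU-1208, SKU-8050, SKU-6124. Among those, SKU-8050 has the highest units sold (≈ 2000).

SKU-8050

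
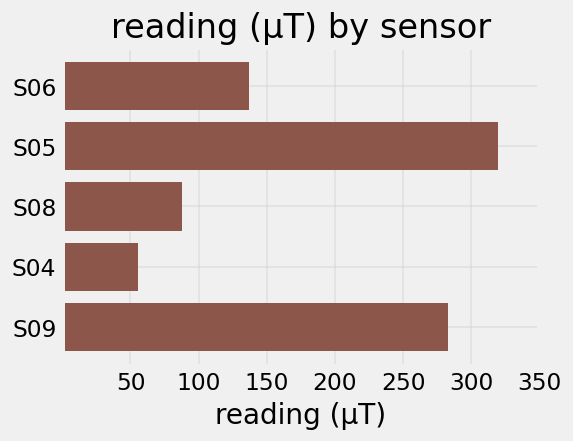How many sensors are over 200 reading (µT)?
Above 200: S05, S09.

2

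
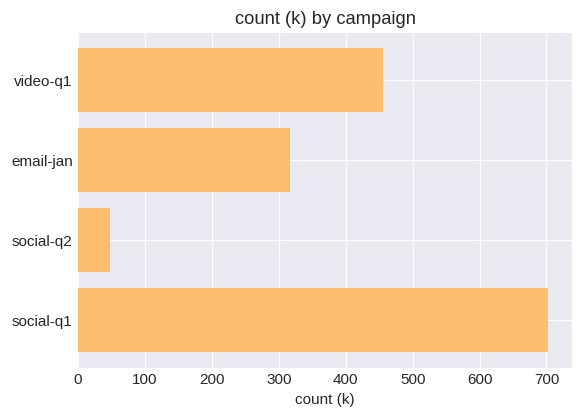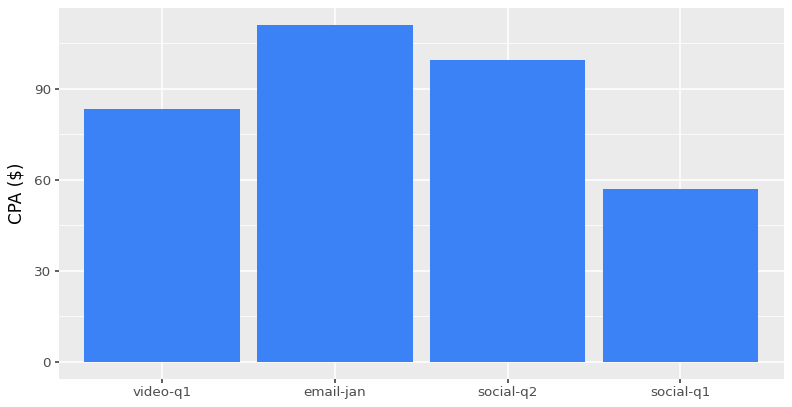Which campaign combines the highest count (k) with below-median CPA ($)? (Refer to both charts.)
social-q1

Chart 2 median CPA ($) ≈ 100; below-median campaigns: video-q1, social-q1. Among those, social-q1 has the highest count (k) (≈ 700).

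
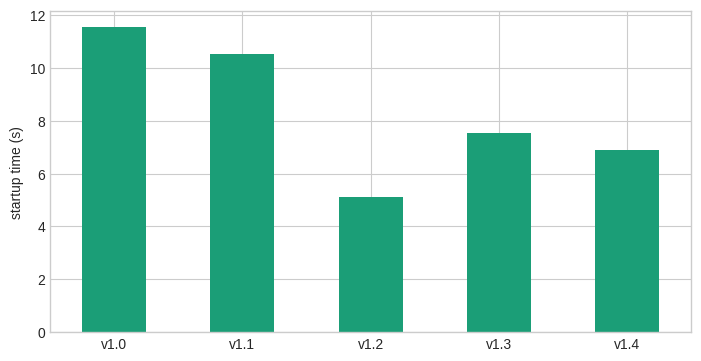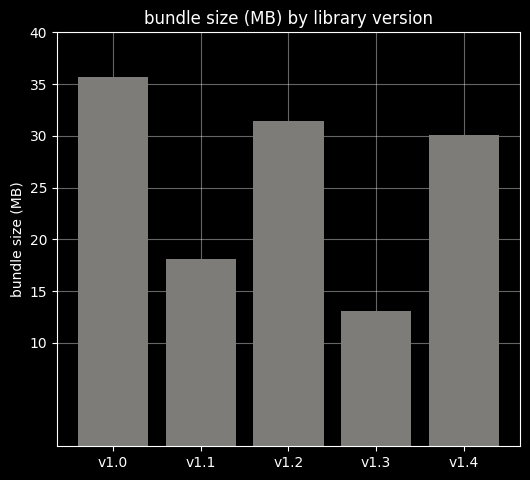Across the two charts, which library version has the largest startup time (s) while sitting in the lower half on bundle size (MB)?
v1.1

Chart 2 median bundle size (MB) ≈ 30; below-median library versions: v1.1, v1.3. Among those, v1.1 has the highest startup time (s) (≈ 10).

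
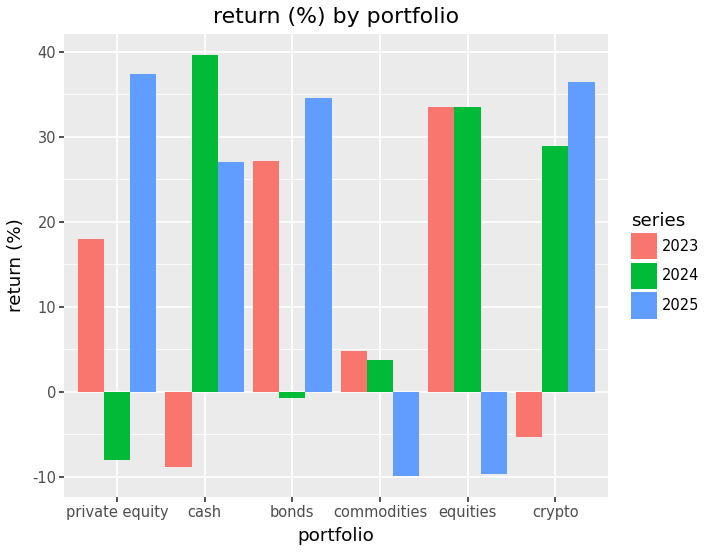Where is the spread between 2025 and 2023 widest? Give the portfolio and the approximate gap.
equities, ≈ 45 %

equities: 2025 ≈ -10, 2023 ≈ 35 → gap ≈ 45. Next-largest (crypto) is only ≈ 40.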